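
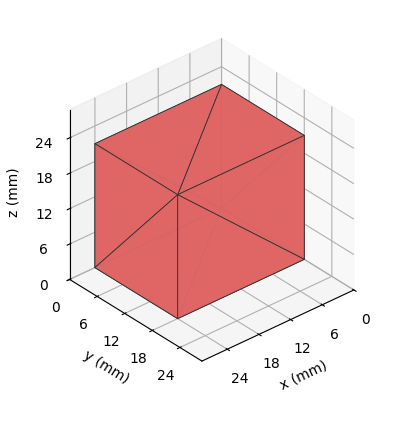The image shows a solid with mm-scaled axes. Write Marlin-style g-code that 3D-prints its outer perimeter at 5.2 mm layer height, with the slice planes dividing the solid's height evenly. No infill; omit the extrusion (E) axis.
Reading the render: the shape is a rectangular box, roughly 24 × 18 mm footprint and 21 mm tall (dimensions read to the nearest mm from the axis ticks). For the g-code, the solid's height is divided into equal slices at the stated Δz and each level perimeter traced with G1 moves after a G0 lift.

; perimeter-only toolpath
G21 ; units = mm
G90 ; absolute positioning
G28 ; home
; layer 1
G0 Z5.2
G0 X0.0 Y0.0
G1 X24.0 Y0.0
G1 X24.0 Y18.0
G1 X0.0 Y18.0
G1 X0.0 Y0.0
; layer 2
G0 Z10.5
G0 X0.0 Y0.0
G1 X24.0 Y0.0
G1 X24.0 Y18.0
G1 X0.0 Y18.0
G1 X0.0 Y0.0
; layer 3
G0 Z15.8
G0 X0.0 Y0.0
G1 X24.0 Y0.0
G1 X24.0 Y18.0
G1 X0.0 Y18.0
G1 X0.0 Y0.0
; layer 4
G0 Z21.0
G0 X0.0 Y0.0
G1 X24.0 Y0.0
G1 X24.0 Y18.0
G1 X0.0 Y18.0
G1 X0.0 Y0.0
M2 ; end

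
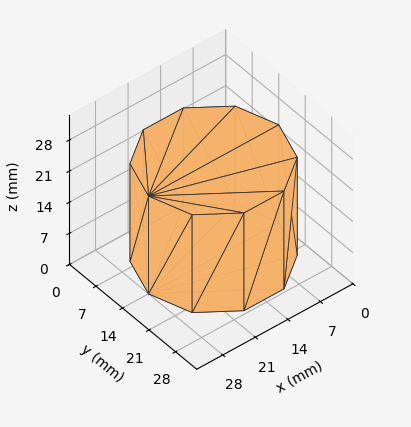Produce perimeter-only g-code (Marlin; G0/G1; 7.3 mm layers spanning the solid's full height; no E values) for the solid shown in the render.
Reading the render: the shape is a regular 10-sided prism (a cylinder approximated with 10 flat sides), circumscribed radius ≈ 14 mm, height ≈ 22 mm (dimensions read to the nearest mm from the axis ticks). For the g-code, the solid's height is divided into equal slices at the stated Δz and each level perimeter traced with G1 moves after a G0 lift.

; perimeter-only toolpath
G21 ; units = mm
G90 ; absolute positioning
G28 ; home
; layer 1
G0 Z7.3
G0 X28.0 Y14.0
G1 X25.3 Y22.2
G1 X18.3 Y27.3
G1 X9.7 Y27.3
G1 X2.7 Y22.2
G1 X0.0 Y14.0
G1 X2.7 Y5.8
G1 X9.7 Y0.7
G1 X18.3 Y0.7
G1 X25.3 Y5.8
G1 X28.0 Y14.0
; layer 2
G0 Z14.7
G0 X28.0 Y14.0
G1 X25.3 Y22.2
G1 X18.3 Y27.3
G1 X9.7 Y27.3
G1 X2.7 Y22.2
G1 X0.0 Y14.0
G1 X2.7 Y5.8
G1 X9.7 Y0.7
G1 X18.3 Y0.7
G1 X25.3 Y5.8
G1 X28.0 Y14.0
; layer 3
G0 Z22.0
G0 X28.0 Y14.0
G1 X25.3 Y22.2
G1 X18.3 Y27.3
G1 X9.7 Y27.3
G1 X2.7 Y22.2
G1 X0.0 Y14.0
G1 X2.7 Y5.8
G1 X9.7 Y0.7
G1 X18.3 Y0.7
G1 X25.3 Y5.8
G1 X28.0 Y14.0
M2 ; end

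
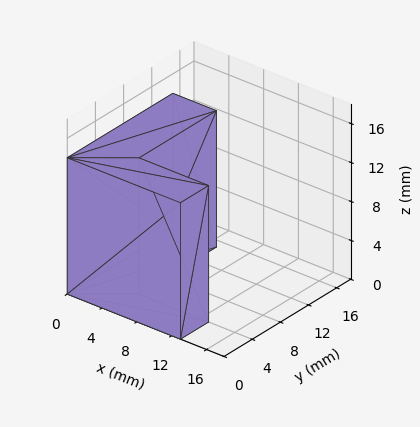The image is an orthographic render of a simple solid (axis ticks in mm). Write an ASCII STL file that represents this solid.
Reading the render: the shape is an L-shaped prism: outer 13 × 15 mm, arm thicknesses ≈ 4 mm (horizontal) and 5 mm (vertical), extruded 14 mm in z (dimensions read to the nearest mm from the axis ticks). For the STL, each face is triangulated and given an outward normal.

solid part
  facet normal 0.0000 0.0000 -1.0000
    outer loop
      vertex 13.000 4.000 0.000
      vertex 13.000 0.000 0.000
      vertex 0.000 0.000 0.000
    endloop
  endfacet
  facet normal 0.0000 0.0000 -1.0000
    outer loop
      vertex 5.000 4.000 0.000
      vertex 13.000 4.000 0.000
      vertex 0.000 0.000 0.000
    endloop
  endfacet
  facet normal 0.0000 0.0000 -1.0000
    outer loop
      vertex 5.000 15.000 0.000
      vertex 5.000 4.000 0.000
      vertex 0.000 0.000 0.000
    endloop
  endfacet
  facet normal 0.0000 0.0000 -1.0000
    outer loop
      vertex 0.000 15.000 0.000
      vertex 5.000 15.000 0.000
      vertex 0.000 0.000 0.000
    endloop
  endfacet
  facet normal 0.0000 0.0000 1.0000
    outer loop
      vertex 0.000 0.000 14.000
      vertex 13.000 0.000 14.000
      vertex 13.000 4.000 14.000
    endloop
  endfacet
  facet normal 0.0000 0.0000 1.0000
    outer loop
      vertex 0.000 0.000 14.000
      vertex 13.000 4.000 14.000
      vertex 5.000 4.000 14.000
    endloop
  endfacet
  facet normal 0.0000 0.0000 1.0000
    outer loop
      vertex 0.000 0.000 14.000
      vertex 5.000 4.000 14.000
      vertex 5.000 15.000 14.000
    endloop
  endfacet
  facet normal 0.0000 0.0000 1.0000
    outer loop
      vertex 0.000 0.000 14.000
      vertex 5.000 15.000 14.000
      vertex 0.000 15.000 14.000
    endloop
  endfacet
  facet normal 0.0000 -1.0000 0.0000
    outer loop
      vertex 0.000 0.000 0.000
      vertex 13.000 0.000 0.000
      vertex 13.000 0.000 14.000
    endloop
  endfacet
  facet normal 0.0000 -1.0000 0.0000
    outer loop
      vertex 0.000 0.000 0.000
      vertex 13.000 0.000 14.000
      vertex 0.000 0.000 14.000
    endloop
  endfacet
  facet normal 1.0000 0.0000 0.0000
    outer loop
      vertex 13.000 0.000 0.000
      vertex 13.000 4.000 0.000
      vertex 13.000 4.000 14.000
    endloop
  endfacet
  facet normal 1.0000 0.0000 0.0000
    outer loop
      vertex 13.000 0.000 0.000
      vertex 13.000 4.000 14.000
      vertex 13.000 0.000 14.000
    endloop
  endfacet
  facet normal 0.0000 1.0000 0.0000
    outer loop
      vertex 13.000 4.000 0.000
      vertex 5.000 4.000 0.000
      vertex 5.000 4.000 14.000
    endloop
  endfacet
  facet normal 0.0000 1.0000 0.0000
    outer loop
      vertex 13.000 4.000 0.000
      vertex 5.000 4.000 14.000
      vertex 13.000 4.000 14.000
    endloop
  endfacet
  facet normal 1.0000 0.0000 0.0000
    outer loop
      vertex 5.000 4.000 0.000
      vertex 5.000 15.000 0.000
      vertex 5.000 15.000 14.000
    endloop
  endfacet
  facet normal 1.0000 0.0000 0.0000
    outer loop
      vertex 5.000 4.000 0.000
      vertex 5.000 15.000 14.000
      vertex 5.000 4.000 14.000
    endloop
  endfacet
  facet normal 0.0000 1.0000 0.0000
    outer loop
      vertex 5.000 15.000 0.000
      vertex 0.000 15.000 0.000
      vertex 0.000 15.000 14.000
    endloop
  endfacet
  facet normal 0.0000 1.0000 0.0000
    outer loop
      vertex 5.000 15.000 0.000
      vertex 0.000 15.000 14.000
      vertex 5.000 15.000 14.000
    endloop
  endfacet
  facet normal -1.0000 0.0000 0.0000
    outer loop
      vertex 0.000 15.000 0.000
      vertex 0.000 0.000 0.000
      vertex 0.000 0.000 14.000
    endloop
  endfacet
  facet normal -1.0000 0.0000 0.0000
    outer loop
      vertex 0.000 15.000 0.000
      vertex 0.000 0.000 14.000
      vertex 0.000 15.000 14.000
    endloop
  endfacet
endsolid part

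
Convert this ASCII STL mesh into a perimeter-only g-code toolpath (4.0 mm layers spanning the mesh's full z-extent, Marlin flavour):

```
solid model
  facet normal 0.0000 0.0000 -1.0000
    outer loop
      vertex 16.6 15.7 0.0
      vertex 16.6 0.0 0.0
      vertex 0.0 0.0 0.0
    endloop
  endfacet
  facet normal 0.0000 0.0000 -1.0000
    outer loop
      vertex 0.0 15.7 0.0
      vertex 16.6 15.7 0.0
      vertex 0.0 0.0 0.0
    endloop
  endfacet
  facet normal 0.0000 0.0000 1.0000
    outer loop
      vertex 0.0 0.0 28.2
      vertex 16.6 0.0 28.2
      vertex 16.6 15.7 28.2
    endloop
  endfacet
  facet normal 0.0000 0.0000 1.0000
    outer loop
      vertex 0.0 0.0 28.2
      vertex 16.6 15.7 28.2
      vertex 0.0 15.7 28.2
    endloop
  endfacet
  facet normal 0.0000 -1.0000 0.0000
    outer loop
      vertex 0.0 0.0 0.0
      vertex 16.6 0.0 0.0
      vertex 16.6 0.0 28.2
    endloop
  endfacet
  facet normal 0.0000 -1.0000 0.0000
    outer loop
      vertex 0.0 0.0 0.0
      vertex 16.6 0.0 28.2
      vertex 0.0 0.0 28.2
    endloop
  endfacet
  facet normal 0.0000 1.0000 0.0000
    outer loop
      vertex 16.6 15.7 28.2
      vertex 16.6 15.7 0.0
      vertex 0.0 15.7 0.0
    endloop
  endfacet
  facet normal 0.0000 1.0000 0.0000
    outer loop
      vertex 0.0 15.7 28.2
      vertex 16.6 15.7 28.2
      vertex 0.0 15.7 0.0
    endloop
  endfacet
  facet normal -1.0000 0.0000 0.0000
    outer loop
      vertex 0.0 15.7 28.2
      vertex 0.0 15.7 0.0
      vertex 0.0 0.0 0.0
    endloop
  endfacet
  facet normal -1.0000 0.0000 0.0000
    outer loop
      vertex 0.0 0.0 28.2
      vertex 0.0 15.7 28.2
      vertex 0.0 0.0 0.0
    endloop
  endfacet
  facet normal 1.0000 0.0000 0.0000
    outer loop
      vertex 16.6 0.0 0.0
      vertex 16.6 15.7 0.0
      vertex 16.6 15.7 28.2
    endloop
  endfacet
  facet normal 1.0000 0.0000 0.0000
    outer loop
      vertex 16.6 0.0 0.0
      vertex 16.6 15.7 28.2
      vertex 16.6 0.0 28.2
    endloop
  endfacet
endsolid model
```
; perimeter-only toolpath
G21 ; units = mm
G90 ; absolute positioning
G28 ; home
; layer 1
G0 Z4.0
G0 X0.0 Y0.0
G1 X16.6 Y0.0
G1 X16.6 Y15.7
G1 X0.0 Y15.7
G1 X0.0 Y0.0
; layer 2
G0 Z8.1
G0 X0.0 Y0.0
G1 X16.6 Y0.0
G1 X16.6 Y15.7
G1 X0.0 Y15.7
G1 X0.0 Y0.0
; layer 3
G0 Z12.1
G0 X0.0 Y0.0
G1 X16.6 Y0.0
G1 X16.6 Y15.7
G1 X0.0 Y15.7
G1 X0.0 Y0.0
; layer 4
G0 Z16.1
G0 X0.0 Y0.0
G1 X16.6 Y0.0
G1 X16.6 Y15.7
G1 X0.0 Y15.7
G1 X0.0 Y0.0
; layer 5
G0 Z20.1
G0 X0.0 Y0.0
G1 X16.6 Y0.0
G1 X16.6 Y15.7
G1 X0.0 Y15.7
G1 X0.0 Y0.0
; layer 6
G0 Z24.2
G0 X0.0 Y0.0
G1 X16.6 Y0.0
G1 X16.6 Y15.7
G1 X0.0 Y15.7
G1 X0.0 Y0.0
; layer 7
G0 Z28.2
G0 X0.0 Y0.0
G1 X16.6 Y0.0
G1 X16.6 Y15.7
G1 X0.0 Y15.7
G1 X0.0 Y0.0
M2 ; end

The solid is a rectangular box, roughly 16.6 × 15.7 mm footprint and 28.2 mm tall. Slicing at Δz = 4.0 mm — 7 equal slices spanning the solid's height, so layer i sits at z = i·h/7 — gives 7 non-empty perimeters. Each is a 4-segment closed polygon; G0 lifts to the layer z and rapids to the start vertex, then G1 traces the edges.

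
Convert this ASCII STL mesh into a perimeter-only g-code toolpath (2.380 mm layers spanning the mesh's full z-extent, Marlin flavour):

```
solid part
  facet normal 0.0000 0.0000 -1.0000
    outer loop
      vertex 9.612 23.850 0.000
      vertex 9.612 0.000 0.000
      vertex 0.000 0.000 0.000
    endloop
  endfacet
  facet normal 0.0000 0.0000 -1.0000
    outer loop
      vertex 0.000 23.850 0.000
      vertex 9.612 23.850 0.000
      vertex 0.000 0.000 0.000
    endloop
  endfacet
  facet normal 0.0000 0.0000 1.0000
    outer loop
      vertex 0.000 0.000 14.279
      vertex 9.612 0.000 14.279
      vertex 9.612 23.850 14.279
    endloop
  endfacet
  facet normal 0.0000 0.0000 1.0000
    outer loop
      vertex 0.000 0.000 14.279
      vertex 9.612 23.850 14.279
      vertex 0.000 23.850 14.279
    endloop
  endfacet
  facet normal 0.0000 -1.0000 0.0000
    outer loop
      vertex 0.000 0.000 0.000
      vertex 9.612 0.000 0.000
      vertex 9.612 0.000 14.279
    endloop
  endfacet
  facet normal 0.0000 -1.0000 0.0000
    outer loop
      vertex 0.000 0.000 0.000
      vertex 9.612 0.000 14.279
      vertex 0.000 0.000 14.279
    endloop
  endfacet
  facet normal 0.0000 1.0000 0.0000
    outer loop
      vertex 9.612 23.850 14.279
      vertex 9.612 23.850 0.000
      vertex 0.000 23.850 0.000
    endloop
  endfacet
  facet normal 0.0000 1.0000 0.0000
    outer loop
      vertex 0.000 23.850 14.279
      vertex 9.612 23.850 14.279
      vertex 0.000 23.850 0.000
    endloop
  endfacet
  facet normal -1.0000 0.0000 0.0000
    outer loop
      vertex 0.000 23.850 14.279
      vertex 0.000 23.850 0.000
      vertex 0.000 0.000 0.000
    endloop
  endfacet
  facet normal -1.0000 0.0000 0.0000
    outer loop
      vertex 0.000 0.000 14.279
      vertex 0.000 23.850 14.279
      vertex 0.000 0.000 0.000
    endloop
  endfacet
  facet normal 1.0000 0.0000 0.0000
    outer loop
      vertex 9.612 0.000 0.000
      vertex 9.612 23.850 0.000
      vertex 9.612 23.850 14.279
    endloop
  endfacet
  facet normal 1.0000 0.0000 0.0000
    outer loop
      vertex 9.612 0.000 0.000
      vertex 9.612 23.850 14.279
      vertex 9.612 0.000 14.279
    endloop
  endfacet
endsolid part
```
; perimeter-only toolpath
G21 ; units = mm
G90 ; absolute positioning
G28 ; home
; layer 1
G0 Z2.380
G0 X0.000 Y0.000
G1 X9.612 Y0.000
G1 X9.612 Y23.850
G1 X0.000 Y23.850
G1 X0.000 Y0.000
; layer 2
G0 Z4.760
G0 X0.000 Y0.000
G1 X9.612 Y0.000
G1 X9.612 Y23.850
G1 X0.000 Y23.850
G1 X0.000 Y0.000
; layer 3
G0 Z7.139
G0 X0.000 Y0.000
G1 X9.612 Y0.000
G1 X9.612 Y23.850
G1 X0.000 Y23.850
G1 X0.000 Y0.000
; layer 4
G0 Z9.519
G0 X0.000 Y0.000
G1 X9.612 Y0.000
G1 X9.612 Y23.850
G1 X0.000 Y23.850
G1 X0.000 Y0.000
; layer 5
G0 Z11.899
G0 X0.000 Y0.000
G1 X9.612 Y0.000
G1 X9.612 Y23.850
G1 X0.000 Y23.850
G1 X0.000 Y0.000
; layer 6
G0 Z14.279
G0 X0.000 Y0.000
G1 X9.612 Y0.000
G1 X9.612 Y23.850
G1 X0.000 Y23.850
G1 X0.000 Y0.000
M2 ; end

The solid is a rectangular box, roughly 9.61 × 23.9 mm footprint and 14.3 mm tall. Slicing at Δz = 2.380 mm — 6 equal slices spanning the solid's height, so layer i sits at z = i·h/6 — gives 6 non-empty perimeters. Each is a 4-segment closed polygon; G0 lifts to the layer z and rapids to the start vertex, then G1 traces the edges.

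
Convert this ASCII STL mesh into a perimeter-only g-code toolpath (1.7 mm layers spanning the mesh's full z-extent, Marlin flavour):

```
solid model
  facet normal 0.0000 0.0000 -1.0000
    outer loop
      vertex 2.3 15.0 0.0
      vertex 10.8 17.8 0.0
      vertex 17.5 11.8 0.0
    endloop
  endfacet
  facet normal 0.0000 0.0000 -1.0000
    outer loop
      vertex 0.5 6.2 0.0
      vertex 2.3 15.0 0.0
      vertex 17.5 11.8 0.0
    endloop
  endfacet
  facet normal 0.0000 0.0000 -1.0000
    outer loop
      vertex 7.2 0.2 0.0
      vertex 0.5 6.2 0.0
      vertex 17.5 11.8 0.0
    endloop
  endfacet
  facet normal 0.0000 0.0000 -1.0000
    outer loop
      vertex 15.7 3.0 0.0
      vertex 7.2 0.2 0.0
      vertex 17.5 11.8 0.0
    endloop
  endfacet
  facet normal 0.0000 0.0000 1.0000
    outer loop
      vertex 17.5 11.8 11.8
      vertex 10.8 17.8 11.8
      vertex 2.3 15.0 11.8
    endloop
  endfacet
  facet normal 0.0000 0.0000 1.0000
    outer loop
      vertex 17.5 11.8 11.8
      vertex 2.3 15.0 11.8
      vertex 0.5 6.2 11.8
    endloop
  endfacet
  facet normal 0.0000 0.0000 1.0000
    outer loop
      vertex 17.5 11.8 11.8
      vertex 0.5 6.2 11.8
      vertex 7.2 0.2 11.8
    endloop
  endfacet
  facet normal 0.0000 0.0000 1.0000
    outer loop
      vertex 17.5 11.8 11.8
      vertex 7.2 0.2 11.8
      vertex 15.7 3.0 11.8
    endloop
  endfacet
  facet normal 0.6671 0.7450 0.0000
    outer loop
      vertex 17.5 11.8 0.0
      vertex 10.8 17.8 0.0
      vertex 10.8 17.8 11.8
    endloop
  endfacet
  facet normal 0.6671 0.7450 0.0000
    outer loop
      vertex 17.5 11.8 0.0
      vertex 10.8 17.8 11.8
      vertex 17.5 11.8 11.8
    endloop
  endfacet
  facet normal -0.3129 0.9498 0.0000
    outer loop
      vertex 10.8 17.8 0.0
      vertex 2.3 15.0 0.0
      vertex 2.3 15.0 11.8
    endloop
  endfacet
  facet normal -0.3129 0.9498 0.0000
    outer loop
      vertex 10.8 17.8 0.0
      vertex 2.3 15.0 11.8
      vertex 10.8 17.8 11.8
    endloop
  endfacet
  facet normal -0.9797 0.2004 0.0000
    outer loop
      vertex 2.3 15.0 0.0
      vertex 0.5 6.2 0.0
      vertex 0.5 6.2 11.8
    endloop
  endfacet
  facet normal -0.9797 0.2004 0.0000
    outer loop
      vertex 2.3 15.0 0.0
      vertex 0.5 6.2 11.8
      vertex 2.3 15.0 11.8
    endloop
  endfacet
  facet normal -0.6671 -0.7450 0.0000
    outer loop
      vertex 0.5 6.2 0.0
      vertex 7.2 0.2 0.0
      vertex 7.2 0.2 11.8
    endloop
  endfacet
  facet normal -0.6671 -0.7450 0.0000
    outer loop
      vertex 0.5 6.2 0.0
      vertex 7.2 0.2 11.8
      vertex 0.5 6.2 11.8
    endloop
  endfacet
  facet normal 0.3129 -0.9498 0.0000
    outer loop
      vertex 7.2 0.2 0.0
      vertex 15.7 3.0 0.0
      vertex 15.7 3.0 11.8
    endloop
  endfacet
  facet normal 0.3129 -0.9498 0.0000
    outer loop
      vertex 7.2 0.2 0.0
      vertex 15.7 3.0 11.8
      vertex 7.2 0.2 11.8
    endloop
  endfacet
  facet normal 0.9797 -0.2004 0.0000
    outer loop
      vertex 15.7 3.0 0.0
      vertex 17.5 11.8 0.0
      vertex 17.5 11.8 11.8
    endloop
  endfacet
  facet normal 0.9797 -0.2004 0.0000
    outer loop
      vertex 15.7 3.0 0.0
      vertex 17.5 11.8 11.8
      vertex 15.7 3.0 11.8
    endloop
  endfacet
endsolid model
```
; perimeter-only toolpath
G21 ; units = mm
G90 ; absolute positioning
G28 ; home
; layer 1
G0 Z1.7
G0 X17.5 Y11.8
G1 X10.8 Y17.8
G1 X2.3 Y15.0
G1 X0.5 Y6.2
G1 X7.2 Y0.2
G1 X15.7 Y3.0
G1 X17.5 Y11.8
; layer 2
G0 Z3.4
G0 X17.5 Y11.8
G1 X10.8 Y17.8
G1 X2.3 Y15.0
G1 X0.5 Y6.2
G1 X7.2 Y0.2
G1 X15.7 Y3.0
G1 X17.5 Y11.8
; layer 3
G0 Z5.1
G0 X17.5 Y11.8
G1 X10.8 Y17.8
G1 X2.3 Y15.0
G1 X0.5 Y6.2
G1 X7.2 Y0.2
G1 X15.7 Y3.0
G1 X17.5 Y11.8
; layer 4
G0 Z6.7
G0 X17.5 Y11.8
G1 X10.8 Y17.8
G1 X2.3 Y15.0
G1 X0.5 Y6.2
G1 X7.2 Y0.2
G1 X15.7 Y3.0
G1 X17.5 Y11.8
; layer 5
G0 Z8.4
G0 X17.5 Y11.8
G1 X10.8 Y17.8
G1 X2.3 Y15.0
G1 X0.5 Y6.2
G1 X7.2 Y0.2
G1 X15.7 Y3.0
G1 X17.5 Y11.8
; layer 6
G0 Z10.1
G0 X17.5 Y11.8
G1 X10.8 Y17.8
G1 X2.3 Y15.0
G1 X0.5 Y6.2
G1 X7.2 Y0.2
G1 X15.7 Y3.0
G1 X17.5 Y11.8
; layer 7
G0 Z11.8
G0 X17.5 Y11.8
G1 X10.8 Y17.8
G1 X2.3 Y15.0
G1 X0.5 Y6.2
G1 X7.2 Y0.2
G1 X15.7 Y3.0
G1 X17.5 Y11.8
M2 ; end

The solid is a regular 6-sided prism (a cylinder approximated with 6 flat sides), circumscribed radius ≈ 9 mm, height ≈ 11.8 mm. Slicing at Δz = 1.7 mm — 7 equal slices spanning the solid's height, so layer i sits at z = i·h/7 — gives 7 non-empty perimeters. Each is a 6-segment closed polygon; G0 lifts to the layer z and rapids to the start vertex, then G1 traces the edges.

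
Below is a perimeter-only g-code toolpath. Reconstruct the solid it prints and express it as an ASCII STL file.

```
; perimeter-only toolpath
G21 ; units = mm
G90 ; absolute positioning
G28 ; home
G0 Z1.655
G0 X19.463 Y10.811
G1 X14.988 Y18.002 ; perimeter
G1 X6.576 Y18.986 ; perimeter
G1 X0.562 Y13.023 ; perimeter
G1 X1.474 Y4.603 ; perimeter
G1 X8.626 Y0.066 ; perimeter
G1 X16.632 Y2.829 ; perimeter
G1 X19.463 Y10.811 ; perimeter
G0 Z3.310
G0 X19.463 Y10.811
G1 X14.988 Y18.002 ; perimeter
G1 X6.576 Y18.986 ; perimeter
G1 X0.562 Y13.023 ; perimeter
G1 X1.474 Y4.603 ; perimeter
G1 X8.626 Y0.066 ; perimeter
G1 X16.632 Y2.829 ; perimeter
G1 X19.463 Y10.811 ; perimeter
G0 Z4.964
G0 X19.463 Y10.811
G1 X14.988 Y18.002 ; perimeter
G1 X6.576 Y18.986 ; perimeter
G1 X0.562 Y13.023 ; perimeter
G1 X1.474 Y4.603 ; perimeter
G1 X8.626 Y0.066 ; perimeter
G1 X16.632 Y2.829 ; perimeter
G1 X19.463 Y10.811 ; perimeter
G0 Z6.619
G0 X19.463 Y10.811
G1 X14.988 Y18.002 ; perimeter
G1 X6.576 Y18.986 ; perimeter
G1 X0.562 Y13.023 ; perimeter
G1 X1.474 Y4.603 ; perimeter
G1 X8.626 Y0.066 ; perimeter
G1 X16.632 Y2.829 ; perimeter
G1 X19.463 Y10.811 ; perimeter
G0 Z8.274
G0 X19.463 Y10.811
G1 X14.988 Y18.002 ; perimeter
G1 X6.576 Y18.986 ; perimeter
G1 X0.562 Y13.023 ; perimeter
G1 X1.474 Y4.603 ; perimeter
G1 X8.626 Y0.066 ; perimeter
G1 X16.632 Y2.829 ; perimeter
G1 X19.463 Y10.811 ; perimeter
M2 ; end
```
solid part
  facet normal 0.0000 0.0000 -1.0000
    outer loop
      vertex 6.576 18.986 0.000
      vertex 14.988 18.002 0.000
      vertex 19.463 10.811 0.000
    endloop
  endfacet
  facet normal 0.0000 0.0000 -1.0000
    outer loop
      vertex 0.562 13.023 0.000
      vertex 6.576 18.986 0.000
      vertex 19.463 10.811 0.000
    endloop
  endfacet
  facet normal 0.0000 0.0000 -1.0000
    outer loop
      vertex 1.474 4.603 0.000
      vertex 0.562 13.023 0.000
      vertex 19.463 10.811 0.000
    endloop
  endfacet
  facet normal 0.0000 0.0000 -1.0000
    outer loop
      vertex 8.626 0.066 0.000
      vertex 1.474 4.603 0.000
      vertex 19.463 10.811 0.000
    endloop
  endfacet
  facet normal 0.0000 0.0000 -1.0000
    outer loop
      vertex 16.632 2.829 0.000
      vertex 8.626 0.066 0.000
      vertex 19.463 10.811 0.000
    endloop
  endfacet
  facet normal 0.0000 0.0000 1.0000
    outer loop
      vertex 19.463 10.811 8.274
      vertex 14.988 18.002 8.274
      vertex 6.576 18.986 8.274
    endloop
  endfacet
  facet normal 0.0000 0.0000 1.0000
    outer loop
      vertex 19.463 10.811 8.274
      vertex 6.576 18.986 8.274
      vertex 0.562 13.023 8.274
    endloop
  endfacet
  facet normal 0.0000 0.0000 1.0000
    outer loop
      vertex 19.463 10.811 8.274
      vertex 0.562 13.023 8.274
      vertex 1.474 4.603 8.274
    endloop
  endfacet
  facet normal 0.0000 0.0000 1.0000
    outer loop
      vertex 19.463 10.811 8.274
      vertex 1.474 4.603 8.274
      vertex 8.626 0.066 8.274
    endloop
  endfacet
  facet normal 0.0000 0.0000 1.0000
    outer loop
      vertex 19.463 10.811 8.274
      vertex 8.626 0.066 8.274
      vertex 16.632 2.829 8.274
    endloop
  endfacet
  facet normal 0.8490 0.5284 0.0000
    outer loop
      vertex 19.463 10.811 0.000
      vertex 14.988 18.002 0.000
      vertex 14.988 18.002 8.274
    endloop
  endfacet
  facet normal 0.8490 0.5284 0.0000
    outer loop
      vertex 19.463 10.811 0.000
      vertex 14.988 18.002 8.274
      vertex 19.463 10.811 8.274
    endloop
  endfacet
  facet normal 0.1162 0.9932 0.0000
    outer loop
      vertex 14.988 18.002 0.000
      vertex 6.576 18.986 0.000
      vertex 6.576 18.986 8.274
    endloop
  endfacet
  facet normal 0.1162 0.9932 0.0000
    outer loop
      vertex 14.988 18.002 0.000
      vertex 6.576 18.986 8.274
      vertex 14.988 18.002 8.274
    endloop
  endfacet
  facet normal -0.7041 0.7101 0.0000
    outer loop
      vertex 6.576 18.986 0.000
      vertex 0.562 13.023 0.000
      vertex 0.562 13.023 8.274
    endloop
  endfacet
  facet normal -0.7041 0.7101 0.0000
    outer loop
      vertex 6.576 18.986 0.000
      vertex 0.562 13.023 8.274
      vertex 6.576 18.986 8.274
    endloop
  endfacet
  facet normal -0.9942 -0.1077 0.0000
    outer loop
      vertex 0.562 13.023 0.000
      vertex 1.474 4.603 0.000
      vertex 1.474 4.603 8.274
    endloop
  endfacet
  facet normal -0.9942 -0.1077 0.0000
    outer loop
      vertex 0.562 13.023 0.000
      vertex 1.474 4.603 8.274
      vertex 0.562 13.023 8.274
    endloop
  endfacet
  facet normal -0.5357 -0.8444 0.0000
    outer loop
      vertex 1.474 4.603 0.000
      vertex 8.626 0.066 0.000
      vertex 8.626 0.066 8.274
    endloop
  endfacet
  facet normal -0.5357 -0.8444 0.0000
    outer loop
      vertex 1.474 4.603 0.000
      vertex 8.626 0.066 8.274
      vertex 1.474 4.603 8.274
    endloop
  endfacet
  facet normal 0.3262 -0.9453 0.0000
    outer loop
      vertex 8.626 0.066 0.000
      vertex 16.632 2.829 0.000
      vertex 16.632 2.829 8.274
    endloop
  endfacet
  facet normal 0.3262 -0.9453 0.0000
    outer loop
      vertex 8.626 0.066 0.000
      vertex 16.632 2.829 8.274
      vertex 8.626 0.066 8.274
    endloop
  endfacet
  facet normal 0.9425 -0.3343 0.0000
    outer loop
      vertex 16.632 2.829 0.000
      vertex 19.463 10.811 0.000
      vertex 19.463 10.811 8.274
    endloop
  endfacet
  facet normal 0.9425 -0.3343 0.0000
    outer loop
      vertex 16.632 2.829 0.000
      vertex 19.463 10.811 8.274
      vertex 16.632 2.829 8.274
    endloop
  endfacet
endsolid part

The G0 Z moves step by Δz≈1.655 mm. Every layer's G1 loop is the same polygon, so the solid is a straight extrusion of it from z=0 to z≈8.27. Closing with flat bottom and top caps and triangulating gives 24 facets — a regular 7-sided prism (a cylinder approximated with 7 flat sides), circumscribed radius ≈ 9.76 mm, height ≈ 8.27 mm.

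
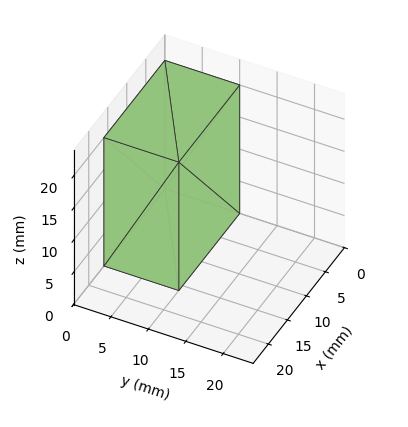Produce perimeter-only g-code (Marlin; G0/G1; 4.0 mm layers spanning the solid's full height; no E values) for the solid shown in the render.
Reading the render: the shape is a rectangular box, roughly 16 × 10 mm footprint and 20 mm tall (dimensions read to the nearest mm from the axis ticks). For the g-code, the solid's height is divided into equal slices at the stated Δz and each level perimeter traced with G1 moves after a G0 lift.

; perimeter-only toolpath
G21 ; units = mm
G90 ; absolute positioning
G28 ; home
; layer 1
G0 Z4.0
G0 X0.0 Y0.0
G1 X16.0 Y0.0
G1 X16.0 Y10.0
G1 X0.0 Y10.0
G1 X0.0 Y0.0
; layer 2
G0 Z8.0
G0 X0.0 Y0.0
G1 X16.0 Y0.0
G1 X16.0 Y10.0
G1 X0.0 Y10.0
G1 X0.0 Y0.0
; layer 3
G0 Z12.0
G0 X0.0 Y0.0
G1 X16.0 Y0.0
G1 X16.0 Y10.0
G1 X0.0 Y10.0
G1 X0.0 Y0.0
; layer 4
G0 Z16.0
G0 X0.0 Y0.0
G1 X16.0 Y0.0
G1 X16.0 Y10.0
G1 X0.0 Y10.0
G1 X0.0 Y0.0
; layer 5
G0 Z20.0
G0 X0.0 Y0.0
G1 X16.0 Y0.0
G1 X16.0 Y10.0
G1 X0.0 Y10.0
G1 X0.0 Y0.0
M2 ; end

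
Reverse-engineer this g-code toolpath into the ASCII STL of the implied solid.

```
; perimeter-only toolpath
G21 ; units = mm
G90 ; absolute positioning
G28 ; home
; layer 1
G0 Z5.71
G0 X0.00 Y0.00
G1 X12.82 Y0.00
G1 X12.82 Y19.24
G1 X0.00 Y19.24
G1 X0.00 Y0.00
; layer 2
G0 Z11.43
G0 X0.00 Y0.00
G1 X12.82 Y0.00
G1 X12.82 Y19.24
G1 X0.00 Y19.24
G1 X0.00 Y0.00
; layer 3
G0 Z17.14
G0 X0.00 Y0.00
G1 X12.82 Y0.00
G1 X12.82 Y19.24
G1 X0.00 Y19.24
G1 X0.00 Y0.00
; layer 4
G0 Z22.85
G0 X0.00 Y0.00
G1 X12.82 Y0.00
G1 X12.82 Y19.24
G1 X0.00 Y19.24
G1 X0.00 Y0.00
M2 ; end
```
solid part
  facet normal 0.0000 0.0000 -1.0000
    outer loop
      vertex 12.82 19.24 0.00
      vertex 12.82 0.00 0.00
      vertex 0.00 0.00 0.00
    endloop
  endfacet
  facet normal 0.0000 0.0000 -1.0000
    outer loop
      vertex 0.00 19.24 0.00
      vertex 12.82 19.24 0.00
      vertex 0.00 0.00 0.00
    endloop
  endfacet
  facet normal 0.0000 0.0000 1.0000
    outer loop
      vertex 0.00 0.00 22.85
      vertex 12.82 0.00 22.85
      vertex 12.82 19.24 22.85
    endloop
  endfacet
  facet normal 0.0000 0.0000 1.0000
    outer loop
      vertex 0.00 0.00 22.85
      vertex 12.82 19.24 22.85
      vertex 0.00 19.24 22.85
    endloop
  endfacet
  facet normal 0.0000 -1.0000 0.0000
    outer loop
      vertex 0.00 0.00 0.00
      vertex 12.82 0.00 0.00
      vertex 12.82 0.00 22.85
    endloop
  endfacet
  facet normal 0.0000 -1.0000 0.0000
    outer loop
      vertex 0.00 0.00 0.00
      vertex 12.82 0.00 22.85
      vertex 0.00 0.00 22.85
    endloop
  endfacet
  facet normal 0.0000 1.0000 0.0000
    outer loop
      vertex 12.82 19.24 22.85
      vertex 12.82 19.24 0.00
      vertex 0.00 19.24 0.00
    endloop
  endfacet
  facet normal 0.0000 1.0000 0.0000
    outer loop
      vertex 0.00 19.24 22.85
      vertex 12.82 19.24 22.85
      vertex 0.00 19.24 0.00
    endloop
  endfacet
  facet normal -1.0000 0.0000 0.0000
    outer loop
      vertex 0.00 19.24 22.85
      vertex 0.00 19.24 0.00
      vertex 0.00 0.00 0.00
    endloop
  endfacet
  facet normal -1.0000 0.0000 0.0000
    outer loop
      vertex 0.00 0.00 22.85
      vertex 0.00 19.24 22.85
      vertex 0.00 0.00 0.00
    endloop
  endfacet
  facet normal 1.0000 0.0000 0.0000
    outer loop
      vertex 12.82 0.00 0.00
      vertex 12.82 19.24 0.00
      vertex 12.82 19.24 22.85
    endloop
  endfacet
  facet normal 1.0000 0.0000 0.0000
    outer loop
      vertex 12.82 0.00 0.00
      vertex 12.82 19.24 22.85
      vertex 12.82 0.00 22.85
    endloop
  endfacet
endsolid part

The G0 Z moves step by Δz≈5.71 mm. Every layer's G1 loop is the same polygon, so the solid is a straight extrusion of it from z=0 to z≈22.9. Closing with flat bottom and top caps and triangulating gives 12 facets — a rectangular box, roughly 12.8 × 19.2 mm footprint and 22.9 mm tall.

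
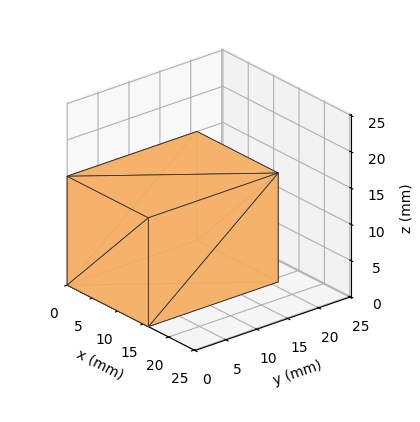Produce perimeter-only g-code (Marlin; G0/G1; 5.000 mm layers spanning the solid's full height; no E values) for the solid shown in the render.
Reading the render: the shape is a rectangular box, roughly 16 × 21 mm footprint and 15 mm tall (dimensions read to the nearest mm from the axis ticks). For the g-code, the solid's height is divided into equal slices at the stated Δz and each level perimeter traced with G1 moves after a G0 lift.

; perimeter-only toolpath
G21 ; units = mm
G90 ; absolute positioning
G28 ; home
; layer 1
G0 Z5.000
G0 X0.000 Y0.000
G1 X16.000 Y0.000
G1 X16.000 Y21.000
G1 X0.000 Y21.000
G1 X0.000 Y0.000
; layer 2
G0 Z10.000
G0 X0.000 Y0.000
G1 X16.000 Y0.000
G1 X16.000 Y21.000
G1 X0.000 Y21.000
G1 X0.000 Y0.000
; layer 3
G0 Z15.000
G0 X0.000 Y0.000
G1 X16.000 Y0.000
G1 X16.000 Y21.000
G1 X0.000 Y21.000
G1 X0.000 Y0.000
M2 ; end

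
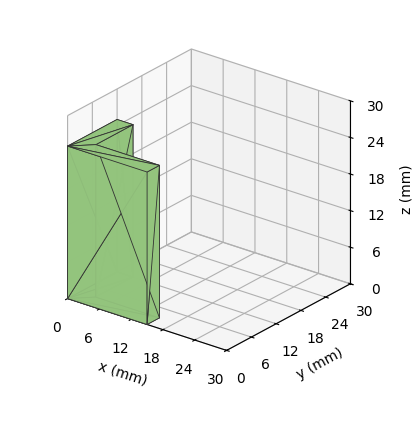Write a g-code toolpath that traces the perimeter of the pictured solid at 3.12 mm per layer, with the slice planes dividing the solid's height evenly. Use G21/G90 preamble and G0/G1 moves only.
Reading the render: the shape is an L-shaped prism: outer 15 × 12 mm, arm thicknesses ≈ 3 mm (horizontal) and 3 mm (vertical), extruded 25 mm in z (dimensions read to the nearest mm from the axis ticks). For the g-code, the solid's height is divided into equal slices at the stated Δz and each level perimeter traced with G1 moves after a G0 lift.

; perimeter-only toolpath
G21 ; units = mm
G90 ; absolute positioning
G28 ; home
; layer 1
G0 Z3.12
G0 X0.00 Y0.00
G1 X15.00 Y0.00
G1 X15.00 Y3.00
G1 X3.00 Y3.00
G1 X3.00 Y12.00
G1 X0.00 Y12.00
G1 X0.00 Y0.00
; layer 2
G0 Z6.25
G0 X0.00 Y0.00
G1 X15.00 Y0.00
G1 X15.00 Y3.00
G1 X3.00 Y3.00
G1 X3.00 Y12.00
G1 X0.00 Y12.00
G1 X0.00 Y0.00
; layer 3
G0 Z9.38
G0 X0.00 Y0.00
G1 X15.00 Y0.00
G1 X15.00 Y3.00
G1 X3.00 Y3.00
G1 X3.00 Y12.00
G1 X0.00 Y12.00
G1 X0.00 Y0.00
; layer 4
G0 Z12.50
G0 X0.00 Y0.00
G1 X15.00 Y0.00
G1 X15.00 Y3.00
G1 X3.00 Y3.00
G1 X3.00 Y12.00
G1 X0.00 Y12.00
G1 X0.00 Y0.00
; layer 5
G0 Z15.62
G0 X0.00 Y0.00
G1 X15.00 Y0.00
G1 X15.00 Y3.00
G1 X3.00 Y3.00
G1 X3.00 Y12.00
G1 X0.00 Y12.00
G1 X0.00 Y0.00
; layer 6
G0 Z18.75
G0 X0.00 Y0.00
G1 X15.00 Y0.00
G1 X15.00 Y3.00
G1 X3.00 Y3.00
G1 X3.00 Y12.00
G1 X0.00 Y12.00
G1 X0.00 Y0.00
; layer 7
G0 Z21.88
G0 X0.00 Y0.00
G1 X15.00 Y0.00
G1 X15.00 Y3.00
G1 X3.00 Y3.00
G1 X3.00 Y12.00
G1 X0.00 Y12.00
G1 X0.00 Y0.00
; layer 8
G0 Z25.00
G0 X0.00 Y0.00
G1 X15.00 Y0.00
G1 X15.00 Y3.00
G1 X3.00 Y3.00
G1 X3.00 Y12.00
G1 X0.00 Y12.00
G1 X0.00 Y0.00
M2 ; end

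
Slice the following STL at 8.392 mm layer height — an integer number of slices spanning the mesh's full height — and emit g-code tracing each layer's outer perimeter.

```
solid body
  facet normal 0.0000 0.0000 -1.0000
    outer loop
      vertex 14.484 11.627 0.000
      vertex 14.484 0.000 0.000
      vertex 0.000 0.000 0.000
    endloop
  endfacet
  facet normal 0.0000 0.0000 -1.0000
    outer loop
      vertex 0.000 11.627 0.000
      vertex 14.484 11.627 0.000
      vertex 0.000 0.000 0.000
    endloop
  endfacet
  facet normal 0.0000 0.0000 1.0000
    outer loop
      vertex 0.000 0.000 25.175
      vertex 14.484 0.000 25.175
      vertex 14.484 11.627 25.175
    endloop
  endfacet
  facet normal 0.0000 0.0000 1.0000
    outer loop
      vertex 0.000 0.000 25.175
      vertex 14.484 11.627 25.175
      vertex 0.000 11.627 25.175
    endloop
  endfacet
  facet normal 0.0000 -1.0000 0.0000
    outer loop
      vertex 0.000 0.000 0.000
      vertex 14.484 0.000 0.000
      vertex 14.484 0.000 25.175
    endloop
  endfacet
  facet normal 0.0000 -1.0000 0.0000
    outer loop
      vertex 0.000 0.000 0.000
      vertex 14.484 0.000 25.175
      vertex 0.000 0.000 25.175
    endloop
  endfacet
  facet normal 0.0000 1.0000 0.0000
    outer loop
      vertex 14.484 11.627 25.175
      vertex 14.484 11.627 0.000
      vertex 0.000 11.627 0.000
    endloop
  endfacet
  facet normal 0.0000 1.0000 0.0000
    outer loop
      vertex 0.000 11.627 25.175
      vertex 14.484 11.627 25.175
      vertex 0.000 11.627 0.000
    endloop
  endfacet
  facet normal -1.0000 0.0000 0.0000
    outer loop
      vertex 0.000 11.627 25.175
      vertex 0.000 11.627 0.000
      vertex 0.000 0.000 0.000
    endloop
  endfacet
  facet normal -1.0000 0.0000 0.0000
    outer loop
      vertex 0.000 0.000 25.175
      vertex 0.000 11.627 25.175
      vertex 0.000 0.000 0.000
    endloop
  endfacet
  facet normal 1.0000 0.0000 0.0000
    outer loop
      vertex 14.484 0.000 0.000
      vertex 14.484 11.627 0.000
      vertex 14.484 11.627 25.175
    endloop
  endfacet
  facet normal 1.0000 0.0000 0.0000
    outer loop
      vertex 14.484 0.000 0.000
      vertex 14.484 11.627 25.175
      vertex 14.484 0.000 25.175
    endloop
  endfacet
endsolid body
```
; perimeter-only toolpath
G21 ; units = mm
G90 ; absolute positioning
G28 ; home
; layer 1
G0 Z8.392
G0 X0.000 Y0.000
G1 X14.484 Y0.000
G1 X14.484 Y11.627
G1 X0.000 Y11.627
G1 X0.000 Y0.000
; layer 2
G0 Z16.783
G0 X0.000 Y0.000
G1 X14.484 Y0.000
G1 X14.484 Y11.627
G1 X0.000 Y11.627
G1 X0.000 Y0.000
; layer 3
G0 Z25.175
G0 X0.000 Y0.000
G1 X14.484 Y0.000
G1 X14.484 Y11.627
G1 X0.000 Y11.627
G1 X0.000 Y0.000
M2 ; end

The solid is a rectangular box, roughly 14.5 × 11.6 mm footprint and 25.2 mm tall. Slicing at Δz = 8.392 mm — 3 equal slices spanning the solid's height, so layer i sits at z = i·h/3 — gives 3 non-empty perimeters. Each is a 4-segment closed polygon; G0 lifts to the layer z and rapids to the start vertex, then G1 traces the edges.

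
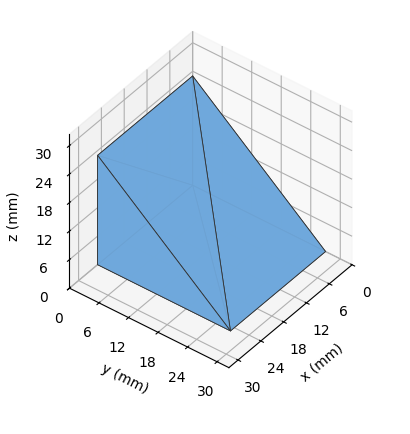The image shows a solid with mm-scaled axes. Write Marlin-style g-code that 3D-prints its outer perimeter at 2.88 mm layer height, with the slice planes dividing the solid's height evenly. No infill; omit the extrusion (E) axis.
Reading the render: the shape is a wedge (ramp): 25 × 27 mm base, rising to 23 mm along the y=0 edge and sloping linearly to z=0 at y=27 (dimensions read to the nearest mm from the axis ticks). For the g-code, the solid's height is divided into equal slices at the stated Δz and each level perimeter traced with G1 moves after a G0 lift.

; perimeter-only toolpath
G21 ; units = mm
G90 ; absolute positioning
G28 ; home
; layer 1
G0 Z2.88
G0 X0.00 Y0.00
G1 X25.00 Y0.00
G1 X25.00 Y23.62
G1 X0.00 Y23.62
G1 X0.00 Y0.00
; layer 2
G0 Z5.75
G0 X0.00 Y0.00
G1 X25.00 Y0.00
G1 X25.00 Y20.25
G1 X0.00 Y20.25
G1 X0.00 Y0.00
; layer 3
G0 Z8.62
G0 X0.00 Y0.00
G1 X25.00 Y0.00
G1 X25.00 Y16.88
G1 X0.00 Y16.88
G1 X0.00 Y0.00
; layer 4
G0 Z11.50
G0 X0.00 Y0.00
G1 X25.00 Y0.00
G1 X25.00 Y13.50
G1 X0.00 Y13.50
G1 X0.00 Y0.00
; layer 5
G0 Z14.38
G0 X0.00 Y0.00
G1 X25.00 Y0.00
G1 X25.00 Y10.12
G1 X0.00 Y10.12
G1 X0.00 Y0.00
; layer 6
G0 Z17.25
G0 X0.00 Y0.00
G1 X25.00 Y0.00
G1 X25.00 Y6.75
G1 X0.00 Y6.75
G1 X0.00 Y0.00
; layer 7
G0 Z20.12
G0 X0.00 Y0.00
G1 X25.00 Y0.00
G1 X25.00 Y3.38
G1 X0.00 Y3.38
G1 X0.00 Y0.00
M2 ; end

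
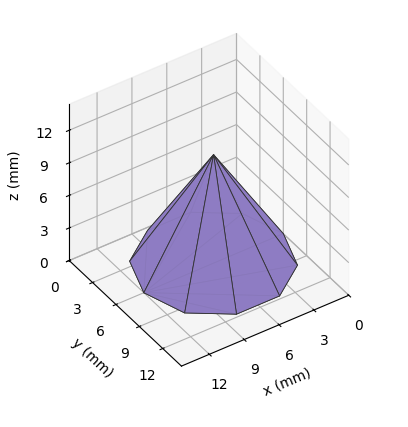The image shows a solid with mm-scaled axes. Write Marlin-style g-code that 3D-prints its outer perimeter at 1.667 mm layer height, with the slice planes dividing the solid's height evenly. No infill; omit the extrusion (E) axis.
Reading the render: the shape is a regular 10-sided pyramid, base circumscribed radius ≈ 6 mm, apex at z ≈ 10 mm (dimensions read to the nearest mm from the axis ticks). For the g-code, the solid's height is divided into equal slices at the stated Δz and each level perimeter traced with G1 moves after a G0 lift.

; perimeter-only toolpath
G21 ; units = mm
G90 ; absolute positioning
G28 ; home
; layer 1
G0 Z1.667
G0 X11.000 Y6.000
G1 X10.045 Y8.939
G1 X7.545 Y10.755
G1 X4.455 Y10.755
G1 X1.955 Y8.939
G1 X1.000 Y6.000
G1 X1.955 Y3.061
G1 X4.455 Y1.245
G1 X7.545 Y1.245
G1 X10.045 Y3.061
G1 X11.000 Y6.000
; layer 2
G0 Z3.333
G0 X10.000 Y6.000
G1 X9.236 Y8.351
G1 X7.236 Y9.804
G1 X4.764 Y9.804
G1 X2.764 Y8.351
G1 X2.000 Y6.000
G1 X2.764 Y3.649
G1 X4.764 Y2.196
G1 X7.236 Y2.196
G1 X9.236 Y3.649
G1 X10.000 Y6.000
; layer 3
G0 Z5.000
G0 X9.000 Y6.000
G1 X8.427 Y7.763
G1 X6.927 Y8.853
G1 X5.073 Y8.853
G1 X3.573 Y7.763
G1 X3.000 Y6.000
G1 X3.573 Y4.236
G1 X5.073 Y3.147
G1 X6.927 Y3.147
G1 X8.427 Y4.236
G1 X9.000 Y6.000
; layer 4
G0 Z6.667
G0 X8.000 Y6.000
G1 X7.618 Y7.176
G1 X6.618 Y7.902
G1 X5.382 Y7.902
G1 X4.382 Y7.176
G1 X4.000 Y6.000
G1 X4.382 Y4.824
G1 X5.382 Y4.098
G1 X6.618 Y4.098
G1 X7.618 Y4.824
G1 X8.000 Y6.000
; layer 5
G0 Z8.333
G0 X7.000 Y6.000
G1 X6.809 Y6.588
G1 X6.309 Y6.951
G1 X5.691 Y6.951
G1 X5.191 Y6.588
G1 X5.000 Y6.000
G1 X5.191 Y5.412
G1 X5.691 Y5.049
G1 X6.309 Y5.049
G1 X6.809 Y5.412
G1 X7.000 Y6.000
M2 ; end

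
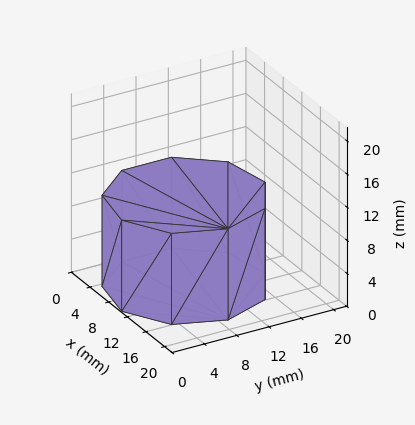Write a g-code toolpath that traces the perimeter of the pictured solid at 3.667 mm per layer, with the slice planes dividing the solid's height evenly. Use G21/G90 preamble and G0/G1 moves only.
Reading the render: the shape is a regular 9-sided prism (a cylinder approximated with 9 flat sides), circumscribed radius ≈ 9 mm, height ≈ 11 mm (dimensions read to the nearest mm from the axis ticks). For the g-code, the solid's height is divided into equal slices at the stated Δz and each level perimeter traced with G1 moves after a G0 lift.

; perimeter-only toolpath
G21 ; units = mm
G90 ; absolute positioning
G28 ; home
; layer 1
G0 Z3.667
G0 X18.000 Y9.000
G1 X15.894 Y14.785
G1 X10.563 Y17.863
G1 X4.500 Y16.794
G1 X0.543 Y12.078
G1 X0.543 Y5.922
G1 X4.500 Y1.206
G1 X10.563 Y0.137
G1 X15.894 Y3.215
G1 X18.000 Y9.000
; layer 2
G0 Z7.333
G0 X18.000 Y9.000
G1 X15.894 Y14.785
G1 X10.563 Y17.863
G1 X4.500 Y16.794
G1 X0.543 Y12.078
G1 X0.543 Y5.922
G1 X4.500 Y1.206
G1 X10.563 Y0.137
G1 X15.894 Y3.215
G1 X18.000 Y9.000
; layer 3
G0 Z11.000
G0 X18.000 Y9.000
G1 X15.894 Y14.785
G1 X10.563 Y17.863
G1 X4.500 Y16.794
G1 X0.543 Y12.078
G1 X0.543 Y5.922
G1 X4.500 Y1.206
G1 X10.563 Y0.137
G1 X15.894 Y3.215
G1 X18.000 Y9.000
M2 ; end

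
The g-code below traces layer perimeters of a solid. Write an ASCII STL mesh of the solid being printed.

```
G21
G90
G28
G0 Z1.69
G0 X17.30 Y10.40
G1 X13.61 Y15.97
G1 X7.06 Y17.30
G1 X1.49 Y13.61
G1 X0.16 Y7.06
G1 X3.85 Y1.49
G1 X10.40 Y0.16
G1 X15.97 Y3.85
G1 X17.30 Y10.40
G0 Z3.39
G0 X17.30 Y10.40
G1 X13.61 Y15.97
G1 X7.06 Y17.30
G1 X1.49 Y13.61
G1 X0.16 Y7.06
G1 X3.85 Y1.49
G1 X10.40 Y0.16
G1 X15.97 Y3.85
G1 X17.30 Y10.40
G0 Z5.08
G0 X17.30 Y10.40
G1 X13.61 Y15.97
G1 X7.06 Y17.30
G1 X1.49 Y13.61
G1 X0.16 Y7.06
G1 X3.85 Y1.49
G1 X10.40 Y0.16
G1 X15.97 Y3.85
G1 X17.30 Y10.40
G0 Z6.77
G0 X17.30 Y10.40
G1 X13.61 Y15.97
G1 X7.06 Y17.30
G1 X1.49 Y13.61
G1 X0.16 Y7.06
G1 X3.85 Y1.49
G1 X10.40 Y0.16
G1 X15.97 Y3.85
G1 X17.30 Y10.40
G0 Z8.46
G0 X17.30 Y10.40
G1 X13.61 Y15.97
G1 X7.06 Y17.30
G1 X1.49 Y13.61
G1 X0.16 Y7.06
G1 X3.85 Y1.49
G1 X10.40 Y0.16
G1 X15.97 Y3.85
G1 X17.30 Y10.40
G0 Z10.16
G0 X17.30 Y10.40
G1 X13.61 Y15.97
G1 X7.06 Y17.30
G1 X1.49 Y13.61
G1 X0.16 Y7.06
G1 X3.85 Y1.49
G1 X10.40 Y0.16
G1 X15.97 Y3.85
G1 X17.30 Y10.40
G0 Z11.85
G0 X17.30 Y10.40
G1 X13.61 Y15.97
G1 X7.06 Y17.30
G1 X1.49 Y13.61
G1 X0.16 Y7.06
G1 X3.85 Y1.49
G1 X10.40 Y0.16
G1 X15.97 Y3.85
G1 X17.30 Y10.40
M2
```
solid part
  facet normal 0.0000 0.0000 -1.0000
    outer loop
      vertex 7.06 17.30 0.00
      vertex 13.61 15.97 0.00
      vertex 17.30 10.40 0.00
    endloop
  endfacet
  facet normal 0.0000 0.0000 -1.0000
    outer loop
      vertex 1.49 13.61 0.00
      vertex 7.06 17.30 0.00
      vertex 17.30 10.40 0.00
    endloop
  endfacet
  facet normal 0.0000 0.0000 -1.0000
    outer loop
      vertex 0.16 7.06 0.00
      vertex 1.49 13.61 0.00
      vertex 17.30 10.40 0.00
    endloop
  endfacet
  facet normal 0.0000 0.0000 -1.0000
    outer loop
      vertex 3.85 1.49 0.00
      vertex 0.16 7.06 0.00
      vertex 17.30 10.40 0.00
    endloop
  endfacet
  facet normal 0.0000 0.0000 -1.0000
    outer loop
      vertex 10.40 0.16 0.00
      vertex 3.85 1.49 0.00
      vertex 17.30 10.40 0.00
    endloop
  endfacet
  facet normal 0.0000 0.0000 -1.0000
    outer loop
      vertex 15.97 3.85 0.00
      vertex 10.40 0.16 0.00
      vertex 17.30 10.40 0.00
    endloop
  endfacet
  facet normal 0.0000 0.0000 1.0000
    outer loop
      vertex 17.30 10.40 11.85
      vertex 13.61 15.97 11.85
      vertex 7.06 17.30 11.85
    endloop
  endfacet
  facet normal 0.0000 0.0000 1.0000
    outer loop
      vertex 17.30 10.40 11.85
      vertex 7.06 17.30 11.85
      vertex 1.49 13.61 11.85
    endloop
  endfacet
  facet normal 0.0000 0.0000 1.0000
    outer loop
      vertex 17.30 10.40 11.85
      vertex 1.49 13.61 11.85
      vertex 0.16 7.06 11.85
    endloop
  endfacet
  facet normal 0.0000 0.0000 1.0000
    outer loop
      vertex 17.30 10.40 11.85
      vertex 0.16 7.06 11.85
      vertex 3.85 1.49 11.85
    endloop
  endfacet
  facet normal 0.0000 0.0000 1.0000
    outer loop
      vertex 17.30 10.40 11.85
      vertex 3.85 1.49 11.85
      vertex 10.40 0.16 11.85
    endloop
  endfacet
  facet normal 0.0000 0.0000 1.0000
    outer loop
      vertex 17.30 10.40 11.85
      vertex 10.40 0.16 11.85
      vertex 15.97 3.85 11.85
    endloop
  endfacet
  facet normal 0.8337 0.5523 0.0000
    outer loop
      vertex 17.30 10.40 0.00
      vertex 13.61 15.97 0.00
      vertex 13.61 15.97 11.85
    endloop
  endfacet
  facet normal 0.8337 0.5523 0.0000
    outer loop
      vertex 17.30 10.40 0.00
      vertex 13.61 15.97 11.85
      vertex 17.30 10.40 11.85
    endloop
  endfacet
  facet normal 0.1990 0.9800 0.0000
    outer loop
      vertex 13.61 15.97 0.00
      vertex 7.06 17.30 0.00
      vertex 7.06 17.30 11.85
    endloop
  endfacet
  facet normal 0.1990 0.9800 0.0000
    outer loop
      vertex 13.61 15.97 0.00
      vertex 7.06 17.30 11.85
      vertex 13.61 15.97 11.85
    endloop
  endfacet
  facet normal -0.5523 0.8337 0.0000
    outer loop
      vertex 7.06 17.30 0.00
      vertex 1.49 13.61 0.00
      vertex 1.49 13.61 11.85
    endloop
  endfacet
  facet normal -0.5523 0.8337 0.0000
    outer loop
      vertex 7.06 17.30 0.00
      vertex 1.49 13.61 11.85
      vertex 7.06 17.30 11.85
    endloop
  endfacet
  facet normal -0.9800 0.1990 0.0000
    outer loop
      vertex 1.49 13.61 0.00
      vertex 0.16 7.06 0.00
      vertex 0.16 7.06 11.85
    endloop
  endfacet
  facet normal -0.9800 0.1990 0.0000
    outer loop
      vertex 1.49 13.61 0.00
      vertex 0.16 7.06 11.85
      vertex 1.49 13.61 11.85
    endloop
  endfacet
  facet normal -0.8337 -0.5523 0.0000
    outer loop
      vertex 0.16 7.06 0.00
      vertex 3.85 1.49 0.00
      vertex 3.85 1.49 11.85
    endloop
  endfacet
  facet normal -0.8337 -0.5523 0.0000
    outer loop
      vertex 0.16 7.06 0.00
      vertex 3.85 1.49 11.85
      vertex 0.16 7.06 11.85
    endloop
  endfacet
  facet normal -0.1990 -0.9800 0.0000
    outer loop
      vertex 3.85 1.49 0.00
      vertex 10.40 0.16 0.00
      vertex 10.40 0.16 11.85
    endloop
  endfacet
  facet normal -0.1990 -0.9800 0.0000
    outer loop
      vertex 3.85 1.49 0.00
      vertex 10.40 0.16 11.85
      vertex 3.85 1.49 11.85
    endloop
  endfacet
  facet normal 0.5523 -0.8337 0.0000
    outer loop
      vertex 10.40 0.16 0.00
      vertex 15.97 3.85 0.00
      vertex 15.97 3.85 11.85
    endloop
  endfacet
  facet normal 0.5523 -0.8337 0.0000
    outer loop
      vertex 10.40 0.16 0.00
      vertex 15.97 3.85 11.85
      vertex 10.40 0.16 11.85
    endloop
  endfacet
  facet normal 0.9800 -0.1990 0.0000
    outer loop
      vertex 15.97 3.85 0.00
      vertex 17.30 10.40 0.00
      vertex 17.30 10.40 11.85
    endloop
  endfacet
  facet normal 0.9800 -0.1990 0.0000
    outer loop
      vertex 15.97 3.85 0.00
      vertex 17.30 10.40 11.85
      vertex 15.97 3.85 11.85
    endloop
  endfacet
endsolid part

The G0 Z moves step by Δz≈1.69 mm. Every layer's G1 loop is the same polygon, so the solid is a straight extrusion of it from z=0 to z≈11.8. Closing with flat bottom and top caps and triangulating gives 28 facets — a regular 8-sided prism (a cylinder approximated with 8 flat sides), circumscribed radius ≈ 8.73 mm, height ≈ 11.8 mm.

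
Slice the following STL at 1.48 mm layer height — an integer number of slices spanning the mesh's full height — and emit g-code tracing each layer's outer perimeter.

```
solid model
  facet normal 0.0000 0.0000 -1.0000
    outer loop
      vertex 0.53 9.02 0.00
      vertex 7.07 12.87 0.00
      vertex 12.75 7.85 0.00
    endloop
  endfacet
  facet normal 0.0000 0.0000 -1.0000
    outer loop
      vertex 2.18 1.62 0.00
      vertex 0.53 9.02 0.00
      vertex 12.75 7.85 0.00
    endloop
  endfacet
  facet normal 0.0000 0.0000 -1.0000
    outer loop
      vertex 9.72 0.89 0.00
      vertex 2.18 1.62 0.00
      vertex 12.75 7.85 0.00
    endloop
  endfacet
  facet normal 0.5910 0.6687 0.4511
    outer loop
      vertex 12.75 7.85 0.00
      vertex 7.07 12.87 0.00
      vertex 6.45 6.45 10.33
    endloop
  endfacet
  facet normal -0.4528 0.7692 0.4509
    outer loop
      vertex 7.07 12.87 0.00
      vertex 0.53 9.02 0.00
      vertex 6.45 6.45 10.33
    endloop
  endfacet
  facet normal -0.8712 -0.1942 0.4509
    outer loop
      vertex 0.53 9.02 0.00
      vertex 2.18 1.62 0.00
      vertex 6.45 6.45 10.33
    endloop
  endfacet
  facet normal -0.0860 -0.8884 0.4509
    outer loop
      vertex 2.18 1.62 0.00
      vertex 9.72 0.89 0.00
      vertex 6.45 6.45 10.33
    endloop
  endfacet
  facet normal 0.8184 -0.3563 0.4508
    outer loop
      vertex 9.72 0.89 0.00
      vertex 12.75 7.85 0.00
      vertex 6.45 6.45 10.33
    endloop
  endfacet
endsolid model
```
; perimeter-only toolpath
G21 ; units = mm
G90 ; absolute positioning
G28 ; home
; layer 1
G0 Z1.48
G0 X11.85 Y7.65
G1 X6.98 Y11.95
G1 X1.38 Y8.65
G1 X2.79 Y2.31
G1 X9.25 Y1.68
G1 X11.85 Y7.65
; layer 2
G0 Z2.95
G0 X10.95 Y7.45
G1 X6.89 Y11.04
G1 X2.22 Y8.29
G1 X3.40 Y3.00
G1 X8.79 Y2.48
G1 X10.95 Y7.45
; layer 3
G0 Z4.43
G0 X10.05 Y7.25
G1 X6.80 Y10.12
G1 X3.07 Y7.92
G1 X4.01 Y3.69
G1 X8.32 Y3.27
G1 X10.05 Y7.25
; layer 4
G0 Z5.90
G0 X9.15 Y7.05
G1 X6.72 Y9.20
G1 X3.91 Y7.55
G1 X4.62 Y4.38
G1 X7.85 Y4.07
G1 X9.15 Y7.05
; layer 5
G0 Z7.38
G0 X8.25 Y6.85
G1 X6.63 Y8.28
G1 X4.76 Y7.18
G1 X5.23 Y5.07
G1 X7.38 Y4.86
G1 X8.25 Y6.85
; layer 6
G0 Z8.85
G0 X7.35 Y6.65
G1 X6.54 Y7.37
G1 X5.60 Y6.82
G1 X5.84 Y5.76
G1 X6.92 Y5.66
G1 X7.35 Y6.65
M2 ; end

The solid is a regular 5-sided pyramid, base circumscribed radius ≈ 6.45 mm, apex at z ≈ 10.3 mm. Slicing at Δz = 1.48 mm — 7 equal slices spanning the solid's height, so layer i sits at z = i·h/7 — gives 6 non-empty perimeters. Each is a 5-segment closed polygon; G0 lifts to the layer z and rapids to the start vertex, then G1 traces the edges. The cross-section shrinks linearly with z (the slice at the apex is degenerate and omitted).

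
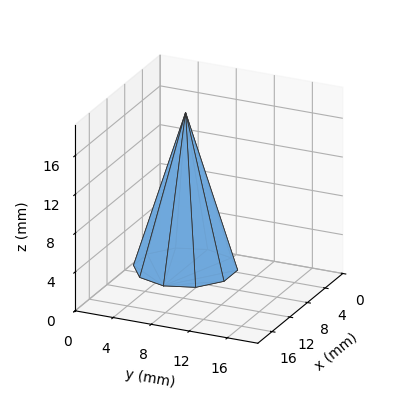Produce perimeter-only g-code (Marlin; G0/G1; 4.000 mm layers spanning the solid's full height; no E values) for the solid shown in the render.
Reading the render: the shape is a regular 10-sided pyramid, base circumscribed radius ≈ 5 mm, apex at z ≈ 16 mm (dimensions read to the nearest mm from the axis ticks). For the g-code, the solid's height is divided into equal slices at the stated Δz and each level perimeter traced with G1 moves after a G0 lift.

; perimeter-only toolpath
G21 ; units = mm
G90 ; absolute positioning
G28 ; home
; layer 1
G0 Z4.000
G0 X8.750 Y5.000
G1 X8.034 Y7.204
G1 X6.159 Y8.566
G1 X3.841 Y8.566
G1 X1.966 Y7.204
G1 X1.250 Y5.000
G1 X1.966 Y2.796
G1 X3.841 Y1.434
G1 X6.159 Y1.434
G1 X8.034 Y2.796
G1 X8.750 Y5.000
; layer 2
G0 Z8.000
G0 X7.500 Y5.000
G1 X7.022 Y6.470
G1 X5.772 Y7.378
G1 X4.228 Y7.378
G1 X2.978 Y6.470
G1 X2.500 Y5.000
G1 X2.978 Y3.530
G1 X4.228 Y2.623
G1 X5.772 Y2.623
G1 X7.022 Y3.530
G1 X7.500 Y5.000
; layer 3
G0 Z12.000
G0 X6.250 Y5.000
G1 X6.011 Y5.735
G1 X5.386 Y6.189
G1 X4.614 Y6.189
G1 X3.989 Y5.735
G1 X3.750 Y5.000
G1 X3.989 Y4.265
G1 X4.614 Y3.811
G1 X5.386 Y3.811
G1 X6.011 Y4.265
G1 X6.250 Y5.000
M2 ; end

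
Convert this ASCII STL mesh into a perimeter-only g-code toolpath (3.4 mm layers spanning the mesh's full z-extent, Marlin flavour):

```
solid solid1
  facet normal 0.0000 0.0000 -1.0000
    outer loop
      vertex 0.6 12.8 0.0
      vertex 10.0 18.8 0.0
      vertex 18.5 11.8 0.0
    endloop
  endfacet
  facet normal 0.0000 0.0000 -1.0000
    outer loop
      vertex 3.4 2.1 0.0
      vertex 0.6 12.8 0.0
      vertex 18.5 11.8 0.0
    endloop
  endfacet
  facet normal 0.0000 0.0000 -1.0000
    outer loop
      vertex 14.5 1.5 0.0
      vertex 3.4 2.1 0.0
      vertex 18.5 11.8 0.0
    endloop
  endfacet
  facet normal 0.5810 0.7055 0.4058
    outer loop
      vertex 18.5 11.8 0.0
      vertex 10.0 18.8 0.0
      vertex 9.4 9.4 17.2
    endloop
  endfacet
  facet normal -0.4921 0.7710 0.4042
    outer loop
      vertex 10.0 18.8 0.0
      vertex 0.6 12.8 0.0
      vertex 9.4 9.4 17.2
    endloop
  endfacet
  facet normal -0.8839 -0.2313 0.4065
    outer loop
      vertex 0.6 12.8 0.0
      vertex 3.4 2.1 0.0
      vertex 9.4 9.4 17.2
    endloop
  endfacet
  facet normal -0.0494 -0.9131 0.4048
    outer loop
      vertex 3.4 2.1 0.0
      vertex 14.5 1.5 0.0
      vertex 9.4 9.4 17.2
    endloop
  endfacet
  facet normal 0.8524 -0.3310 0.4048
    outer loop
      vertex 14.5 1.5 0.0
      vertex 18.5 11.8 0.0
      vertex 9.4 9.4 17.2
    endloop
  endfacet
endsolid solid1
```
; perimeter-only toolpath
G21 ; units = mm
G90 ; absolute positioning
G28 ; home
; layer 1
G0 Z3.4
G0 X16.7 Y11.3
G1 X9.9 Y16.9
G1 X2.4 Y12.1
G1 X4.6 Y3.6
G1 X13.5 Y3.1
G1 X16.7 Y11.3
; layer 2
G0 Z6.9
G0 X14.9 Y10.8
G1 X9.8 Y15.0
G1 X4.1 Y11.4
G1 X5.8 Y5.0
G1 X12.5 Y4.7
G1 X14.9 Y10.8
; layer 3
G0 Z10.3
G0 X13.0 Y10.4
G1 X9.6 Y13.2
G1 X5.9 Y10.8
G1 X7.0 Y6.5
G1 X11.4 Y6.2
G1 X13.0 Y10.4
; layer 4
G0 Z13.8
G0 X11.2 Y9.9
G1 X9.5 Y11.3
G1 X7.6 Y10.1
G1 X8.2 Y7.9
G1 X10.4 Y7.8
G1 X11.2 Y9.9
M2 ; end

The solid is a regular 5-sided pyramid, base circumscribed radius ≈ 9.4 mm, apex at z ≈ 17.2 mm. Slicing at Δz = 3.4 mm — 5 equal slices spanning the solid's height, so layer i sits at z = i·h/5 — gives 4 non-empty perimeters. Each is a 5-segment closed polygon; G0 lifts to the layer z and rapids to the start vertex, then G1 traces the edges. The cross-section shrinks linearly with z (the slice at the apex is degenerate and omitted).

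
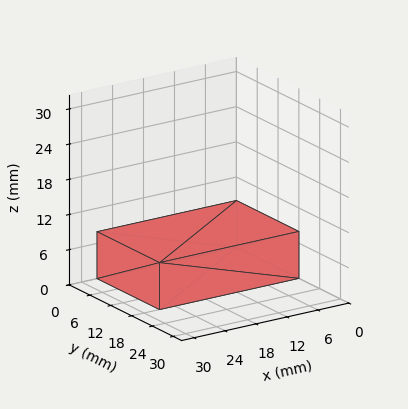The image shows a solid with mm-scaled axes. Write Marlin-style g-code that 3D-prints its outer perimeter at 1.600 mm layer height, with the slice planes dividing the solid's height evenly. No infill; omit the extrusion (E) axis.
Reading the render: the shape is a rectangular box, roughly 27 × 18 mm footprint and 8 mm tall (dimensions read to the nearest mm from the axis ticks). For the g-code, the solid's height is divided into equal slices at the stated Δz and each level perimeter traced with G1 moves after a G0 lift.

; perimeter-only toolpath
G21 ; units = mm
G90 ; absolute positioning
G28 ; home
; layer 1
G0 Z1.600
G0 X0.000 Y0.000
G1 X27.000 Y0.000
G1 X27.000 Y18.000
G1 X0.000 Y18.000
G1 X0.000 Y0.000
; layer 2
G0 Z3.200
G0 X0.000 Y0.000
G1 X27.000 Y0.000
G1 X27.000 Y18.000
G1 X0.000 Y18.000
G1 X0.000 Y0.000
; layer 3
G0 Z4.800
G0 X0.000 Y0.000
G1 X27.000 Y0.000
G1 X27.000 Y18.000
G1 X0.000 Y18.000
G1 X0.000 Y0.000
; layer 4
G0 Z6.400
G0 X0.000 Y0.000
G1 X27.000 Y0.000
G1 X27.000 Y18.000
G1 X0.000 Y18.000
G1 X0.000 Y0.000
; layer 5
G0 Z8.000
G0 X0.000 Y0.000
G1 X27.000 Y0.000
G1 X27.000 Y18.000
G1 X0.000 Y18.000
G1 X0.000 Y0.000
M2 ; end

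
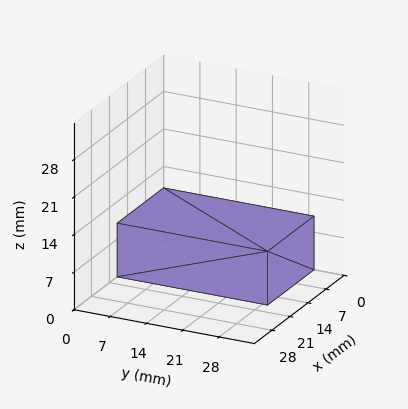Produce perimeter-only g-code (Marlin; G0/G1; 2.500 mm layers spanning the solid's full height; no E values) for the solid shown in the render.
Reading the render: the shape is a rectangular box, roughly 18 × 29 mm footprint and 10 mm tall (dimensions read to the nearest mm from the axis ticks). For the g-code, the solid's height is divided into equal slices at the stated Δz and each level perimeter traced with G1 moves after a G0 lift.

; perimeter-only toolpath
G21 ; units = mm
G90 ; absolute positioning
G28 ; home
; layer 1
G0 Z2.500
G0 X0.000 Y0.000
G1 X18.000 Y0.000
G1 X18.000 Y29.000
G1 X0.000 Y29.000
G1 X0.000 Y0.000
; layer 2
G0 Z5.000
G0 X0.000 Y0.000
G1 X18.000 Y0.000
G1 X18.000 Y29.000
G1 X0.000 Y29.000
G1 X0.000 Y0.000
; layer 3
G0 Z7.500
G0 X0.000 Y0.000
G1 X18.000 Y0.000
G1 X18.000 Y29.000
G1 X0.000 Y29.000
G1 X0.000 Y0.000
; layer 4
G0 Z10.000
G0 X0.000 Y0.000
G1 X18.000 Y0.000
G1 X18.000 Y29.000
G1 X0.000 Y29.000
G1 X0.000 Y0.000
M2 ; end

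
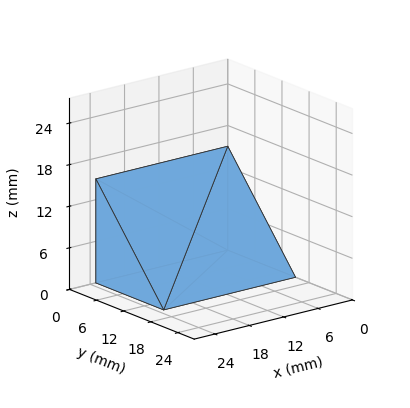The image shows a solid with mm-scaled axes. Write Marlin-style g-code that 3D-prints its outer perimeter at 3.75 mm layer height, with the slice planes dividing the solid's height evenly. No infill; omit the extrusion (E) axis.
Reading the render: the shape is a wedge (ramp): 23 × 15 mm base, rising to 15 mm along the y=0 edge and sloping linearly to z=0 at y=15 (dimensions read to the nearest mm from the axis ticks). For the g-code, the solid's height is divided into equal slices at the stated Δz and each level perimeter traced with G1 moves after a G0 lift.

; perimeter-only toolpath
G21 ; units = mm
G90 ; absolute positioning
G28 ; home
; layer 1
G0 Z3.75
G0 X0.00 Y0.00
G1 X23.00 Y0.00
G1 X23.00 Y11.25
G1 X0.00 Y11.25
G1 X0.00 Y0.00
; layer 2
G0 Z7.50
G0 X0.00 Y0.00
G1 X23.00 Y0.00
G1 X23.00 Y7.50
G1 X0.00 Y7.50
G1 X0.00 Y0.00
; layer 3
G0 Z11.25
G0 X0.00 Y0.00
G1 X23.00 Y0.00
G1 X23.00 Y3.75
G1 X0.00 Y3.75
G1 X0.00 Y0.00
M2 ; end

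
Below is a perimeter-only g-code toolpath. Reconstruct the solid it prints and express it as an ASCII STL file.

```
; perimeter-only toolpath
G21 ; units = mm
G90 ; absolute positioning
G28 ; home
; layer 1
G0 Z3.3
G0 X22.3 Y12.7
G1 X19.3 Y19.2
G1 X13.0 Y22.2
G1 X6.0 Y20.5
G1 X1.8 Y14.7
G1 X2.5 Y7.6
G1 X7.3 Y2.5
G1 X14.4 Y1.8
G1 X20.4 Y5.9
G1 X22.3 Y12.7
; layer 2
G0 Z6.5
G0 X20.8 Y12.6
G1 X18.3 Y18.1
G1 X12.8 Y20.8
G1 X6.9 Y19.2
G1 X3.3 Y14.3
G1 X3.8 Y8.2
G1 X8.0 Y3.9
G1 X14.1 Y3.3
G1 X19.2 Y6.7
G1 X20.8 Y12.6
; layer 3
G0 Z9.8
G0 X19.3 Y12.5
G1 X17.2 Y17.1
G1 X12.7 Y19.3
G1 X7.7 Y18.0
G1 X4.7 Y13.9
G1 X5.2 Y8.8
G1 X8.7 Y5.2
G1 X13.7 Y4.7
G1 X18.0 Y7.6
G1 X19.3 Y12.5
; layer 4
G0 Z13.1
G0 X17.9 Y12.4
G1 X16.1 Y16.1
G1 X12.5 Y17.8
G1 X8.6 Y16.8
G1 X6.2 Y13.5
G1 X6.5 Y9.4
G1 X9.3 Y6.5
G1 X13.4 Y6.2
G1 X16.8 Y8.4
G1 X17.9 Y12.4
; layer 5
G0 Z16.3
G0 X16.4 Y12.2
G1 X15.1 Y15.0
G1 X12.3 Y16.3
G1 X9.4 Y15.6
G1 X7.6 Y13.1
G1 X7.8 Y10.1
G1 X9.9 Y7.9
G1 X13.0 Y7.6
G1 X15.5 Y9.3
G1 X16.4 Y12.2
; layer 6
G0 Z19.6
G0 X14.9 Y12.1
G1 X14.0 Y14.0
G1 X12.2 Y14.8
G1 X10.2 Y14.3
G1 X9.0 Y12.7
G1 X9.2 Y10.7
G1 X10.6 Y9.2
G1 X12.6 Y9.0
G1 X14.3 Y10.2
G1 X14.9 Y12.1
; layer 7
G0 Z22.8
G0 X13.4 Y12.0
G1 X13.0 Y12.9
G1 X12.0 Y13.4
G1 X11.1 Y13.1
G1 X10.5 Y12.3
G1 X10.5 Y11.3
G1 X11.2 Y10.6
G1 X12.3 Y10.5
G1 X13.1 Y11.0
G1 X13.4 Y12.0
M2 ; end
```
solid part
  facet normal 0.0000 0.0000 -1.0000
    outer loop
      vertex 13.1 23.7 0.0
      vertex 20.4 20.2 0.0
      vertex 23.8 12.8 0.0
    endloop
  endfacet
  facet normal 0.0000 0.0000 -1.0000
    outer loop
      vertex 5.2 21.7 0.0
      vertex 13.1 23.7 0.0
      vertex 23.8 12.8 0.0
    endloop
  endfacet
  facet normal 0.0000 0.0000 -1.0000
    outer loop
      vertex 0.4 15.1 0.0
      vertex 5.2 21.7 0.0
      vertex 23.8 12.8 0.0
    endloop
  endfacet
  facet normal 0.0000 0.0000 -1.0000
    outer loop
      vertex 1.1 7.0 0.0
      vertex 0.4 15.1 0.0
      vertex 23.8 12.8 0.0
    endloop
  endfacet
  facet normal 0.0000 0.0000 -1.0000
    outer loop
      vertex 6.7 1.2 0.0
      vertex 1.1 7.0 0.0
      vertex 23.8 12.8 0.0
    endloop
  endfacet
  facet normal 0.0000 0.0000 -1.0000
    outer loop
      vertex 14.8 0.4 0.0
      vertex 6.7 1.2 0.0
      vertex 23.8 12.8 0.0
    endloop
  endfacet
  facet normal 0.0000 0.0000 -1.0000
    outer loop
      vertex 21.6 5.0 0.0
      vertex 14.8 0.4 0.0
      vertex 23.8 12.8 0.0
    endloop
  endfacet
  facet normal 0.8352 0.3837 0.3940
    outer loop
      vertex 23.8 12.8 0.0
      vertex 20.4 20.2 0.0
      vertex 11.9 11.9 26.1
    endloop
  endfacet
  facet normal 0.3975 0.8291 0.3931
    outer loop
      vertex 20.4 20.2 0.0
      vertex 13.1 23.7 0.0
      vertex 11.9 11.9 26.1
    endloop
  endfacet
  facet normal -0.2257 0.8915 0.3927
    outer loop
      vertex 13.1 23.7 0.0
      vertex 5.2 21.7 0.0
      vertex 11.9 11.9 26.1
    endloop
  endfacet
  facet normal -0.7434 0.5406 0.3938
    outer loop
      vertex 5.2 21.7 0.0
      vertex 0.4 15.1 0.0
      vertex 11.9 11.9 26.1
    endloop
  endfacet
  facet normal -0.9158 -0.0791 0.3938
    outer loop
      vertex 0.4 15.1 0.0
      vertex 1.1 7.0 0.0
      vertex 11.9 11.9 26.1
    endloop
  endfacet
  facet normal -0.6614 -0.6385 0.3935
    outer loop
      vertex 1.1 7.0 0.0
      vertex 6.7 1.2 0.0
      vertex 11.9 11.9 26.1
    endloop
  endfacet
  facet normal -0.0904 -0.9150 0.3931
    outer loop
      vertex 6.7 1.2 0.0
      vertex 14.8 0.4 0.0
      vertex 11.9 11.9 26.1
    endloop
  endfacet
  facet normal 0.5153 -0.7617 0.3929
    outer loop
      vertex 14.8 0.4 0.0
      vertex 21.6 5.0 0.0
      vertex 11.9 11.9 26.1
    endloop
  endfacet
  facet normal 0.8843 -0.2494 0.3946
    outer loop
      vertex 21.6 5.0 0.0
      vertex 23.8 12.8 0.0
      vertex 11.9 11.9 26.1
    endloop
  endfacet
endsolid part

The G0 Z moves step by Δz≈3.3 mm. The G1 loops shrink linearly with z, so the solid tapers from its base footprint up to z≈26.1. Closing with a flat bottom cap and the tapered top and triangulating gives 16 facets — a regular 9-sided pyramid, base circumscribed radius ≈ 11.9 mm, apex at z ≈ 26.1 mm.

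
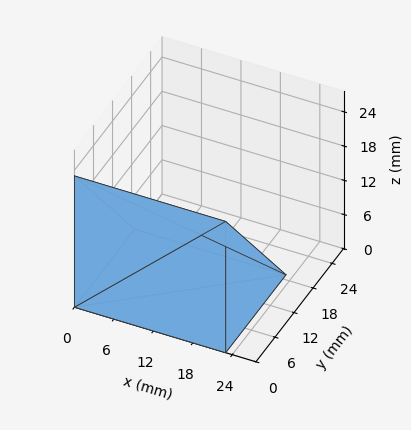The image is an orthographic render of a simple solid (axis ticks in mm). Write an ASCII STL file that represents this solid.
Reading the render: the shape is a wedge (ramp): 23 × 19 mm base, rising to 23 mm along the y=0 edge and sloping linearly to z=0 at y=19 (dimensions read to the nearest mm from the axis ticks). For the STL, each face is triangulated and given an outward normal.

solid part
  facet normal 0.0000 0.0000 -1.0000
    outer loop
      vertex 23.0 19.0 0.0
      vertex 23.0 0.0 0.0
      vertex 0.0 0.0 0.0
    endloop
  endfacet
  facet normal 0.0000 0.0000 -1.0000
    outer loop
      vertex 0.0 19.0 0.0
      vertex 23.0 19.0 0.0
      vertex 0.0 0.0 0.0
    endloop
  endfacet
  facet normal 0.0000 -1.0000 0.0000
    outer loop
      vertex 0.0 0.0 0.0
      vertex 23.0 0.0 0.0
      vertex 23.0 0.0 23.0
    endloop
  endfacet
  facet normal 0.0000 -1.0000 0.0000
    outer loop
      vertex 0.0 0.0 0.0
      vertex 23.0 0.0 23.0
      vertex 0.0 0.0 23.0
    endloop
  endfacet
  facet normal 0.0000 0.7710 0.6369
    outer loop
      vertex 0.0 0.0 23.0
      vertex 23.0 0.0 23.0
      vertex 23.0 19.0 0.0
    endloop
  endfacet
  facet normal 0.0000 0.7710 0.6369
    outer loop
      vertex 0.0 0.0 23.0
      vertex 23.0 19.0 0.0
      vertex 0.0 19.0 0.0
    endloop
  endfacet
  facet normal -1.0000 0.0000 0.0000
    outer loop
      vertex 0.0 0.0 23.0
      vertex 0.0 19.0 0.0
      vertex 0.0 0.0 0.0
    endloop
  endfacet
  facet normal 1.0000 0.0000 0.0000
    outer loop
      vertex 23.0 0.0 0.0
      vertex 23.0 19.0 0.0
      vertex 23.0 0.0 23.0
    endloop
  endfacet
endsolid part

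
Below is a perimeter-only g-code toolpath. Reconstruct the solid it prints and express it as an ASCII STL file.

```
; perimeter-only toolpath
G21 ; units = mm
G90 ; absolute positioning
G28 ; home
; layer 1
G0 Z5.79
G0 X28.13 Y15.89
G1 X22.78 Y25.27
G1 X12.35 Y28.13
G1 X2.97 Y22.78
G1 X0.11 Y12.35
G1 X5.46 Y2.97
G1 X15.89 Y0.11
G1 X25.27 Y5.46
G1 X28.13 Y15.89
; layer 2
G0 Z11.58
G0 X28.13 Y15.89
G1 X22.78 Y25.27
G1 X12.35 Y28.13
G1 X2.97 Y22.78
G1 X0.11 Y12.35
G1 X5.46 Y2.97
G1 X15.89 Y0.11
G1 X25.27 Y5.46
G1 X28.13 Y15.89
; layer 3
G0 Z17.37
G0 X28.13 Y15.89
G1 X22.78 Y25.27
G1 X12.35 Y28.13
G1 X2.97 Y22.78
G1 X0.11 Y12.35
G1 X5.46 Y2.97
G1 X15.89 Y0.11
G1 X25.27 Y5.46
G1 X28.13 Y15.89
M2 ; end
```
solid part
  facet normal 0.0000 0.0000 -1.0000
    outer loop
      vertex 12.35 28.13 0.00
      vertex 22.78 25.27 0.00
      vertex 28.13 15.89 0.00
    endloop
  endfacet
  facet normal 0.0000 0.0000 -1.0000
    outer loop
      vertex 2.97 22.78 0.00
      vertex 12.35 28.13 0.00
      vertex 28.13 15.89 0.00
    endloop
  endfacet
  facet normal 0.0000 0.0000 -1.0000
    outer loop
      vertex 0.11 12.35 0.00
      vertex 2.97 22.78 0.00
      vertex 28.13 15.89 0.00
    endloop
  endfacet
  facet normal 0.0000 0.0000 -1.0000
    outer loop
      vertex 5.46 2.97 0.00
      vertex 0.11 12.35 0.00
      vertex 28.13 15.89 0.00
    endloop
  endfacet
  facet normal 0.0000 0.0000 -1.0000
    outer loop
      vertex 15.89 0.11 0.00
      vertex 5.46 2.97 0.00
      vertex 28.13 15.89 0.00
    endloop
  endfacet
  facet normal 0.0000 0.0000 -1.0000
    outer loop
      vertex 25.27 5.46 0.00
      vertex 15.89 0.11 0.00
      vertex 28.13 15.89 0.00
    endloop
  endfacet
  facet normal 0.0000 0.0000 1.0000
    outer loop
      vertex 28.13 15.89 17.37
      vertex 22.78 25.27 17.37
      vertex 12.35 28.13 17.37
    endloop
  endfacet
  facet normal 0.0000 0.0000 1.0000
    outer loop
      vertex 28.13 15.89 17.37
      vertex 12.35 28.13 17.37
      vertex 2.97 22.78 17.37
    endloop
  endfacet
  facet normal 0.0000 0.0000 1.0000
    outer loop
      vertex 28.13 15.89 17.37
      vertex 2.97 22.78 17.37
      vertex 0.11 12.35 17.37
    endloop
  endfacet
  facet normal 0.0000 0.0000 1.0000
    outer loop
      vertex 28.13 15.89 17.37
      vertex 0.11 12.35 17.37
      vertex 5.46 2.97 17.37
    endloop
  endfacet
  facet normal 0.0000 0.0000 1.0000
    outer loop
      vertex 28.13 15.89 17.37
      vertex 5.46 2.97 17.37
      vertex 15.89 0.11 17.37
    endloop
  endfacet
  facet normal 0.0000 0.0000 1.0000
    outer loop
      vertex 28.13 15.89 17.37
      vertex 15.89 0.11 17.37
      vertex 25.27 5.46 17.37
    endloop
  endfacet
  facet normal 0.8686 0.4954 0.0000
    outer loop
      vertex 28.13 15.89 0.00
      vertex 22.78 25.27 0.00
      vertex 22.78 25.27 17.37
    endloop
  endfacet
  facet normal 0.8686 0.4954 0.0000
    outer loop
      vertex 28.13 15.89 0.00
      vertex 22.78 25.27 17.37
      vertex 28.13 15.89 17.37
    endloop
  endfacet
  facet normal 0.2644 0.9644 0.0000
    outer loop
      vertex 22.78 25.27 0.00
      vertex 12.35 28.13 0.00
      vertex 12.35 28.13 17.37
    endloop
  endfacet
  facet normal 0.2644 0.9644 0.0000
    outer loop
      vertex 22.78 25.27 0.00
      vertex 12.35 28.13 17.37
      vertex 22.78 25.27 17.37
    endloop
  endfacet
  facet normal -0.4954 0.8686 0.0000
    outer loop
      vertex 12.35 28.13 0.00
      vertex 2.97 22.78 0.00
      vertex 2.97 22.78 17.37
    endloop
  endfacet
  facet normal -0.4954 0.8686 0.0000
    outer loop
      vertex 12.35 28.13 0.00
      vertex 2.97 22.78 17.37
      vertex 12.35 28.13 17.37
    endloop
  endfacet
  facet normal -0.9644 0.2644 0.0000
    outer loop
      vertex 2.97 22.78 0.00
      vertex 0.11 12.35 0.00
      vertex 0.11 12.35 17.37
    endloop
  endfacet
  facet normal -0.9644 0.2644 0.0000
    outer loop
      vertex 2.97 22.78 0.00
      vertex 0.11 12.35 17.37
      vertex 2.97 22.78 17.37
    endloop
  endfacet
  facet normal -0.8686 -0.4954 0.0000
    outer loop
      vertex 0.11 12.35 0.00
      vertex 5.46 2.97 0.00
      vertex 5.46 2.97 17.37
    endloop
  endfacet
  facet normal -0.8686 -0.4954 0.0000
    outer loop
      vertex 0.11 12.35 0.00
      vertex 5.46 2.97 17.37
      vertex 0.11 12.35 17.37
    endloop
  endfacet
  facet normal -0.2644 -0.9644 0.0000
    outer loop
      vertex 5.46 2.97 0.00
      vertex 15.89 0.11 0.00
      vertex 15.89 0.11 17.37
    endloop
  endfacet
  facet normal -0.2644 -0.9644 0.0000
    outer loop
      vertex 5.46 2.97 0.00
      vertex 15.89 0.11 17.37
      vertex 5.46 2.97 17.37
    endloop
  endfacet
  facet normal 0.4954 -0.8686 0.0000
    outer loop
      vertex 15.89 0.11 0.00
      vertex 25.27 5.46 0.00
      vertex 25.27 5.46 17.37
    endloop
  endfacet
  facet normal 0.4954 -0.8686 0.0000
    outer loop
      vertex 15.89 0.11 0.00
      vertex 25.27 5.46 17.37
      vertex 15.89 0.11 17.37
    endloop
  endfacet
  facet normal 0.9644 -0.2644 0.0000
    outer loop
      vertex 25.27 5.46 0.00
      vertex 28.13 15.89 0.00
      vertex 28.13 15.89 17.37
    endloop
  endfacet
  facet normal 0.9644 -0.2644 0.0000
    outer loop
      vertex 25.27 5.46 0.00
      vertex 28.13 15.89 17.37
      vertex 25.27 5.46 17.37
    endloop
  endfacet
endsolid part

The G0 Z moves step by Δz≈5.79 mm. Every layer's G1 loop is the same polygon, so the solid is a straight extrusion of it from z=0 to z≈17.4. Closing with flat bottom and top caps and triangulating gives 28 facets — a regular 8-sided prism (a cylinder approximated with 8 flat sides), circumscribed radius ≈ 14.1 mm, height ≈ 17.4 mm.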